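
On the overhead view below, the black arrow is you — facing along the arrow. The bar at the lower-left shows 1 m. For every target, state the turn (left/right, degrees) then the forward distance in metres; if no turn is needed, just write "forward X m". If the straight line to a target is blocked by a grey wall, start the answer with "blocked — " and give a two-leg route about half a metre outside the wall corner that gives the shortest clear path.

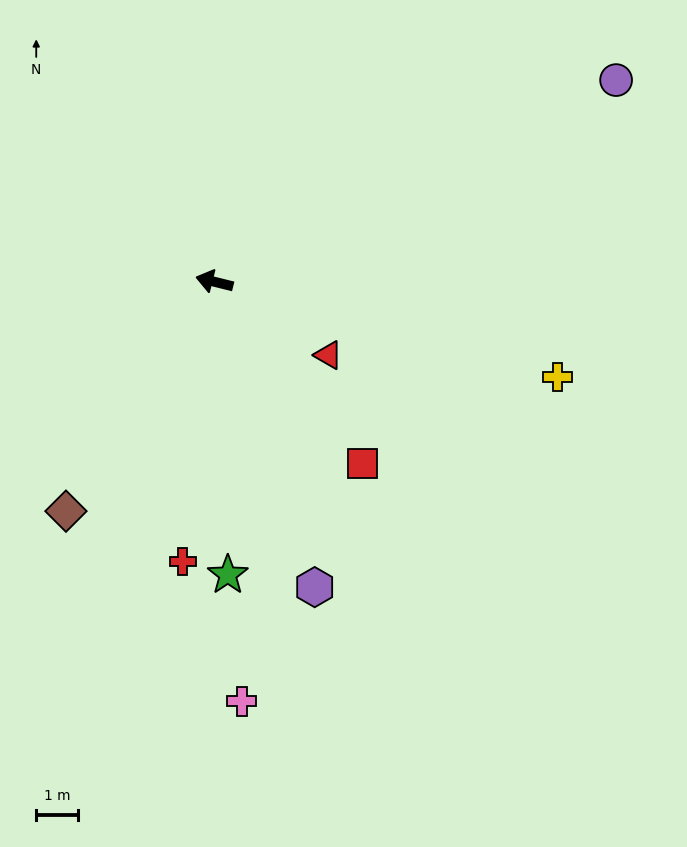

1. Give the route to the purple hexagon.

turn left 122°, forward 7.6 m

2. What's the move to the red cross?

turn left 98°, forward 6.7 m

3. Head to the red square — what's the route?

turn left 143°, forward 5.6 m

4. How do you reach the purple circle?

turn right 139°, forward 10.7 m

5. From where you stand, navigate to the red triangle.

turn left 161°, forward 3.2 m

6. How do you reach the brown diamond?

turn left 71°, forward 6.5 m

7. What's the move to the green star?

turn left 107°, forward 7.0 m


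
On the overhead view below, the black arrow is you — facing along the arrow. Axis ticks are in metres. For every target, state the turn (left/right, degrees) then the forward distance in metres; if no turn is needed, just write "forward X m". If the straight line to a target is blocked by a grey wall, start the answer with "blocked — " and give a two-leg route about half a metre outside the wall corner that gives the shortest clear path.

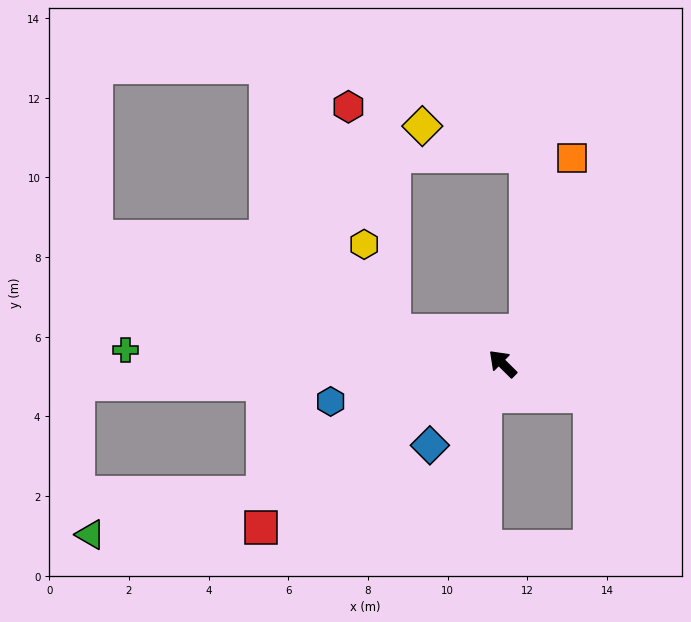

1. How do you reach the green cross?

turn left 43°, forward 9.5 m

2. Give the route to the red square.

turn left 79°, forward 7.3 m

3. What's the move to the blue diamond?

turn left 93°, forward 2.7 m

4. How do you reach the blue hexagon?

turn left 57°, forward 4.4 m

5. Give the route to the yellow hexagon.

blocked — turn left 28°, forward 2.9 m, then turn right 55°, forward 2.3 m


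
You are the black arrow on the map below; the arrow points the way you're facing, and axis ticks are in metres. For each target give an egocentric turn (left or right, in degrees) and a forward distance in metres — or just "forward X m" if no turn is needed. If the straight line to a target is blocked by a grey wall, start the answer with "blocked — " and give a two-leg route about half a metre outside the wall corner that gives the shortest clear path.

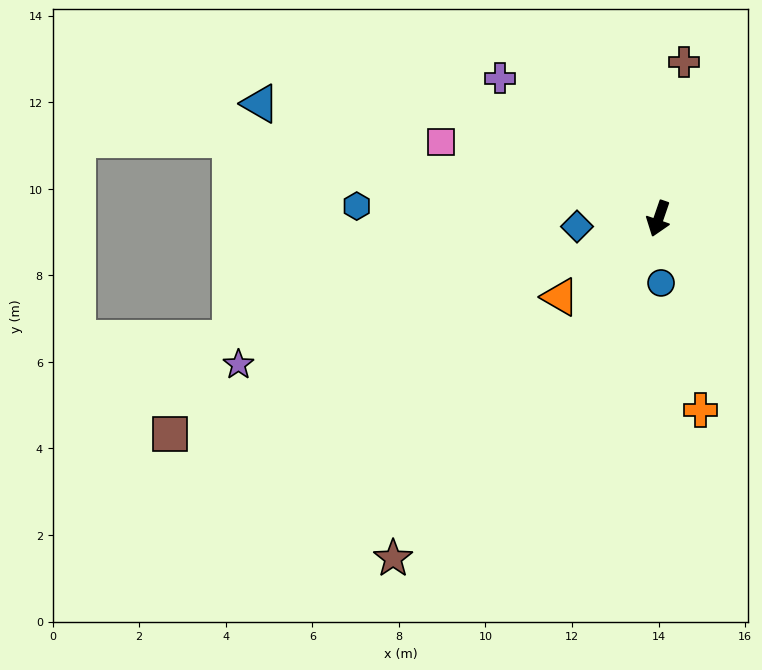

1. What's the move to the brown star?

turn right 19°, forward 10.0 m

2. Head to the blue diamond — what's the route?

turn right 66°, forward 1.9 m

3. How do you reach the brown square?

turn right 47°, forward 12.3 m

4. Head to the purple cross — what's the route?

turn right 113°, forward 4.9 m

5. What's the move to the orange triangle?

turn right 33°, forward 2.9 m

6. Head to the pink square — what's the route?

turn right 90°, forward 5.3 m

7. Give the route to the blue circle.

turn left 21°, forward 1.5 m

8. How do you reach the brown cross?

turn right 170°, forward 3.7 m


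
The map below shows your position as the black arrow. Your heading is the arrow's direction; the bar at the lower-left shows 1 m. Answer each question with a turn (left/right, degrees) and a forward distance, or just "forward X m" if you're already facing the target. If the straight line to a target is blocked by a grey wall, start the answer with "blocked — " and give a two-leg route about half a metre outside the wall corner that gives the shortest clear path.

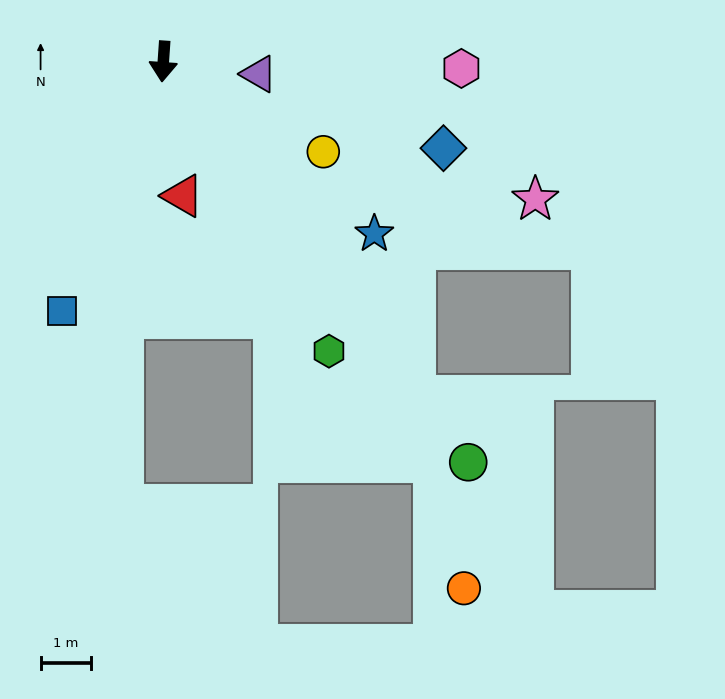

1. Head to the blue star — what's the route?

turn left 55°, forward 5.4 m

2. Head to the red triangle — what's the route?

turn left 12°, forward 2.7 m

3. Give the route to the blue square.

turn right 18°, forward 5.4 m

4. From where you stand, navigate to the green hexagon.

turn left 34°, forward 6.7 m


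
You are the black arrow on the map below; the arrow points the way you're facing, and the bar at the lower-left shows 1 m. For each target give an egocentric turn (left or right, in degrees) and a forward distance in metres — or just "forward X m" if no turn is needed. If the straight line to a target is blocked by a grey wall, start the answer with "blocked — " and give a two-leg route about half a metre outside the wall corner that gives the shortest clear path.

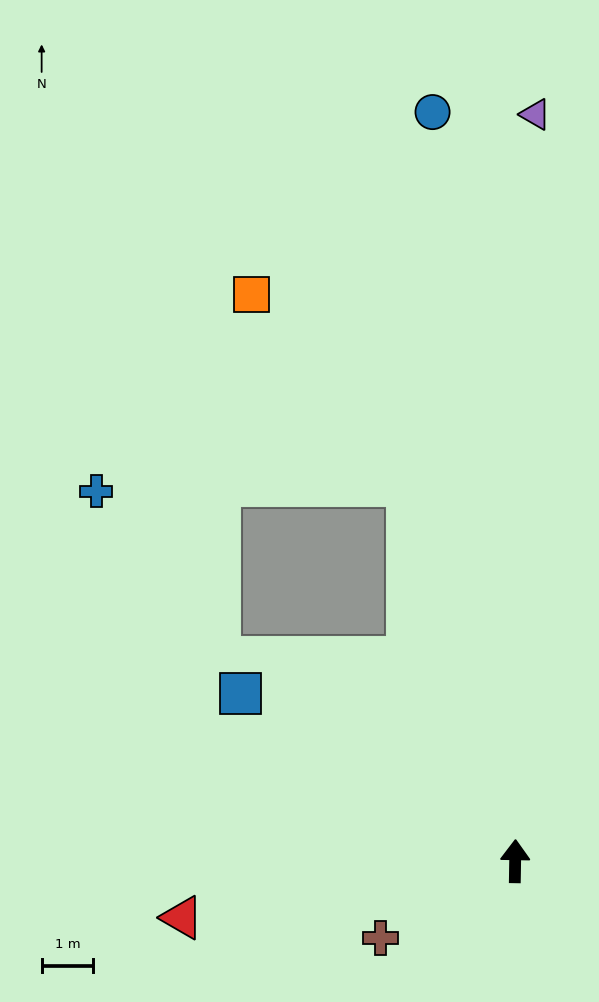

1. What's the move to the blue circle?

turn left 7°, forward 14.6 m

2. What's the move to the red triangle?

turn left 101°, forward 6.5 m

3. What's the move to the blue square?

turn left 59°, forward 6.2 m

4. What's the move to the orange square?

blocked — turn left 17°, forward 7.6 m, then turn left 23°, forward 4.8 m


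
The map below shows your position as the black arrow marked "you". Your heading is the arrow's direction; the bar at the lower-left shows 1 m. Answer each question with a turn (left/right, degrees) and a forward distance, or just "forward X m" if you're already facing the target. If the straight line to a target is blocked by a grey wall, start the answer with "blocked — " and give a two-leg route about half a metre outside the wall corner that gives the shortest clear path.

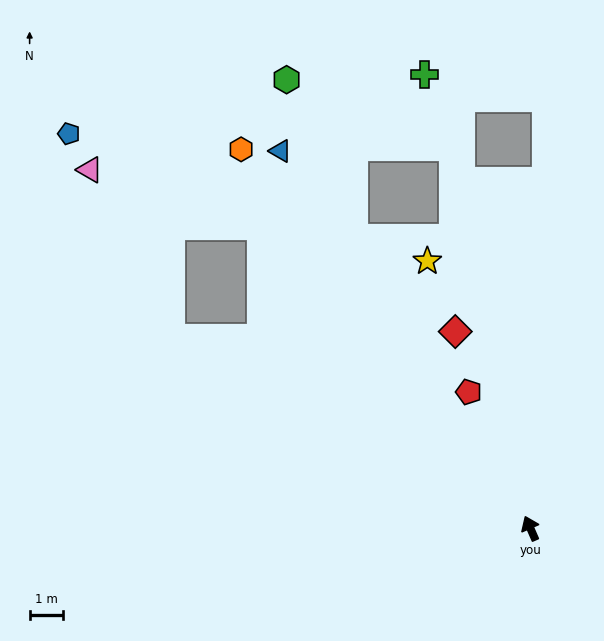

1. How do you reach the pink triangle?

blocked — turn left 18°, forward 12.1 m, then turn left 30°, forward 5.4 m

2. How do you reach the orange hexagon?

turn left 14°, forward 14.2 m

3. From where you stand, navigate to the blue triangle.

turn left 10°, forward 13.5 m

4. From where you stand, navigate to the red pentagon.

forward 4.5 m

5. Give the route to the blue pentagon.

blocked — turn left 18°, forward 12.1 m, then turn left 23°, forward 6.4 m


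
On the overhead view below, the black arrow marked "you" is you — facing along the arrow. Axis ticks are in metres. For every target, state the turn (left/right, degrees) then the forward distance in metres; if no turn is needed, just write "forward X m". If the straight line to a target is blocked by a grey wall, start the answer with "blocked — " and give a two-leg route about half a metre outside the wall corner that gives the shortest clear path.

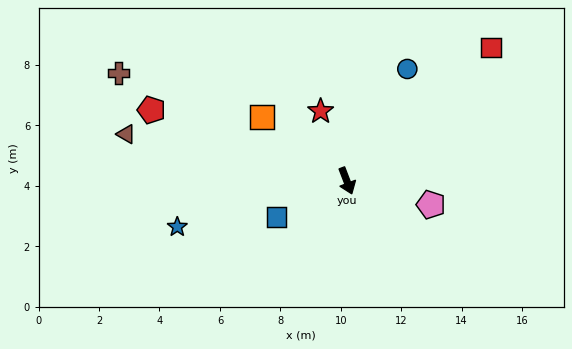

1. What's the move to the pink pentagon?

turn left 53°, forward 2.9 m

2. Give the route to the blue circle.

turn left 131°, forward 4.2 m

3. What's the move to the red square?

turn left 112°, forward 6.5 m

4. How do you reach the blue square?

turn right 84°, forward 2.6 m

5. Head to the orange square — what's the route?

turn right 148°, forward 3.5 m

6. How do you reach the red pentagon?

turn right 131°, forward 6.9 m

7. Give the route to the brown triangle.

turn right 123°, forward 7.5 m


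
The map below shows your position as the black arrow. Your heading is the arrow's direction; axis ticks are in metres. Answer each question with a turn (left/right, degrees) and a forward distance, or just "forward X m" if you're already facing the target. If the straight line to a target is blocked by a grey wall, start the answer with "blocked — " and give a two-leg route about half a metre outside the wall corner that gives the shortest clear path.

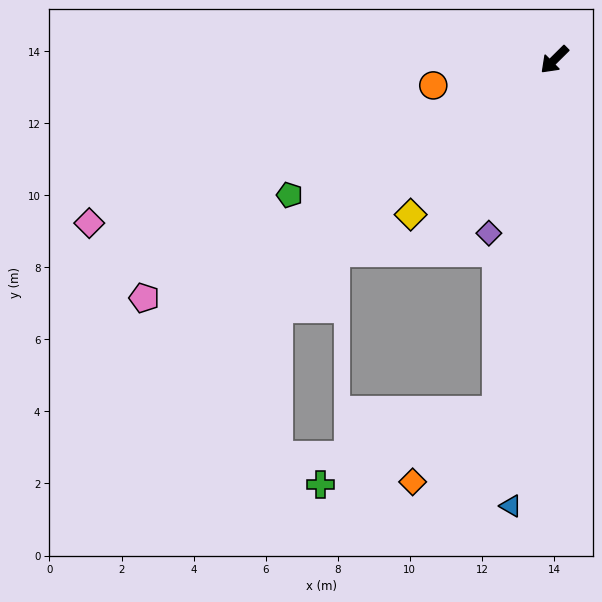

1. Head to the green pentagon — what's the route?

turn right 18°, forward 8.3 m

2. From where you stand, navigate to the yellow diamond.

turn left 2°, forward 5.9 m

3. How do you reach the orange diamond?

blocked — turn left 36°, forward 9.9 m, then turn right 41°, forward 3.1 m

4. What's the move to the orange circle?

turn right 33°, forward 3.4 m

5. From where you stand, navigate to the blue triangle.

turn left 40°, forward 12.4 m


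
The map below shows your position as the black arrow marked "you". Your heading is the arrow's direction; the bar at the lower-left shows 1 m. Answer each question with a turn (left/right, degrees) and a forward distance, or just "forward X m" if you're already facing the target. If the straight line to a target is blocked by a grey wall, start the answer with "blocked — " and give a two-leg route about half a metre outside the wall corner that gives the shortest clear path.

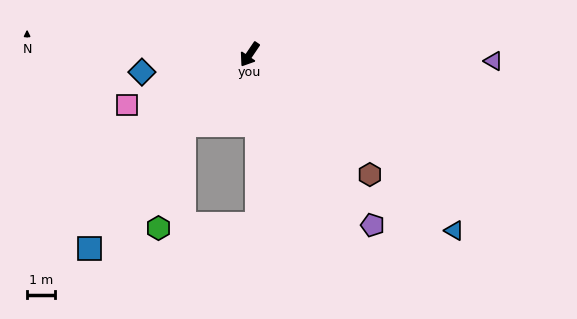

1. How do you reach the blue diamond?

turn right 47°, forward 3.8 m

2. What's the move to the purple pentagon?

turn left 70°, forward 7.4 m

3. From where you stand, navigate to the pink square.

turn right 34°, forward 4.7 m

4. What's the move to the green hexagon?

blocked — turn right 9°, forward 3.4 m, then turn left 29°, forward 3.7 m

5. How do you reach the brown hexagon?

turn left 79°, forward 6.0 m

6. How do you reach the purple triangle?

turn left 123°, forward 8.6 m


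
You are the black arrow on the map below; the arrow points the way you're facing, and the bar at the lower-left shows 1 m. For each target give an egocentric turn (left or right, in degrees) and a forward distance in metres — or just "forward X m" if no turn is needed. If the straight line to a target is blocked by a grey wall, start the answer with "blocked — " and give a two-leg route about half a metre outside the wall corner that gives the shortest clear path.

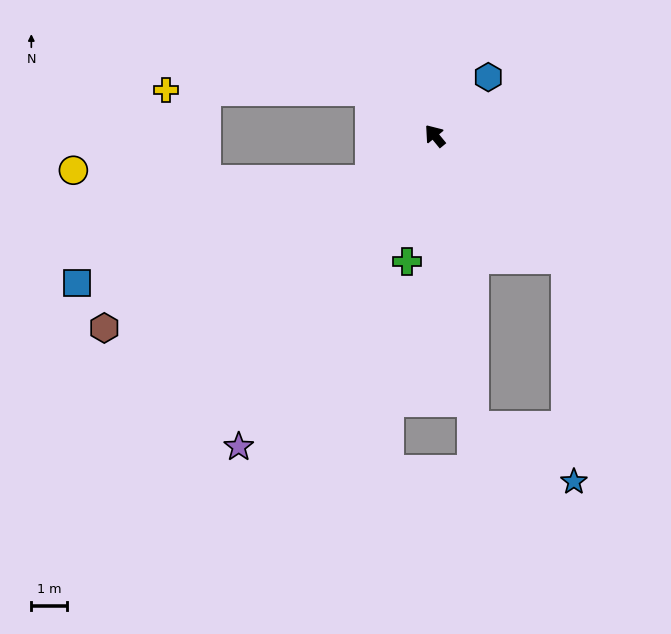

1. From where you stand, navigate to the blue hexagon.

turn right 82°, forward 2.3 m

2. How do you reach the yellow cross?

blocked — turn left 16°, forward 2.2 m, then turn left 34°, forward 5.8 m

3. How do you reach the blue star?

blocked — turn right 173°, forward 5.1 m, then turn right 44°, forward 6.3 m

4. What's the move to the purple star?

turn left 108°, forward 10.4 m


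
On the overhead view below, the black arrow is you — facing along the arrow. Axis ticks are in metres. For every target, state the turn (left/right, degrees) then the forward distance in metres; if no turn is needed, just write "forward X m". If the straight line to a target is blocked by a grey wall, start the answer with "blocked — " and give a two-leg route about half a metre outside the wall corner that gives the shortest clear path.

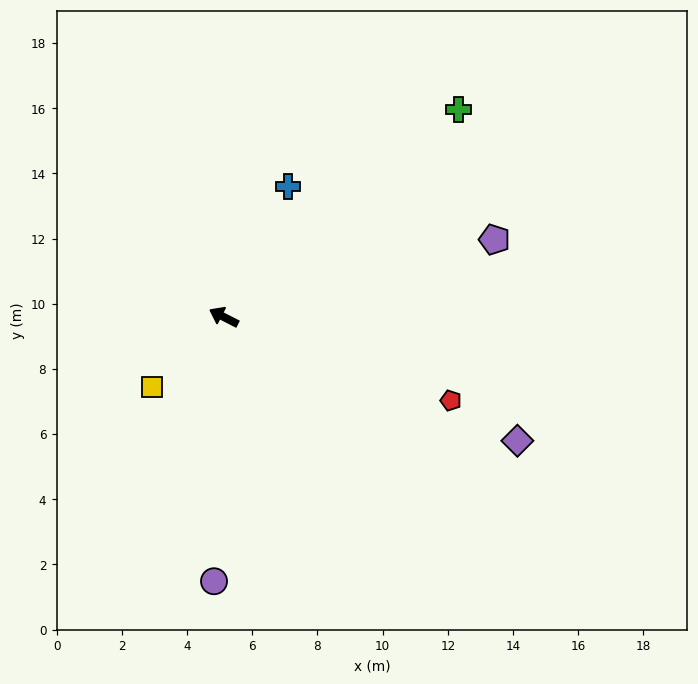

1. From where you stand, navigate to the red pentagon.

turn right 173°, forward 7.4 m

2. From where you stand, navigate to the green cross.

turn right 111°, forward 9.6 m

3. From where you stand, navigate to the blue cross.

turn right 89°, forward 4.5 m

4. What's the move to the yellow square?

turn left 71°, forward 3.1 m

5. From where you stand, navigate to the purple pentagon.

turn right 137°, forward 8.6 m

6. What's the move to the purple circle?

turn left 115°, forward 8.1 m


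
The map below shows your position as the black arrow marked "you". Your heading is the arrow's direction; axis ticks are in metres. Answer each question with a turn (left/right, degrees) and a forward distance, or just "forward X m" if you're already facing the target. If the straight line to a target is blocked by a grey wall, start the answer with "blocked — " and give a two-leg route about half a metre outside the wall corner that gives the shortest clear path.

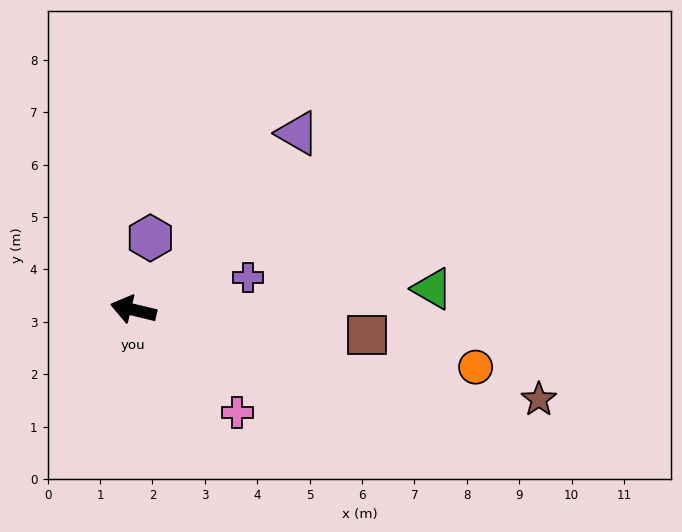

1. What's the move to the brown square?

turn right 173°, forward 4.5 m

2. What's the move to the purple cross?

turn right 151°, forward 2.3 m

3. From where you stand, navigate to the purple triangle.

turn right 119°, forward 4.6 m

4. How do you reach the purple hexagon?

turn right 90°, forward 1.4 m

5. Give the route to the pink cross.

turn left 149°, forward 2.8 m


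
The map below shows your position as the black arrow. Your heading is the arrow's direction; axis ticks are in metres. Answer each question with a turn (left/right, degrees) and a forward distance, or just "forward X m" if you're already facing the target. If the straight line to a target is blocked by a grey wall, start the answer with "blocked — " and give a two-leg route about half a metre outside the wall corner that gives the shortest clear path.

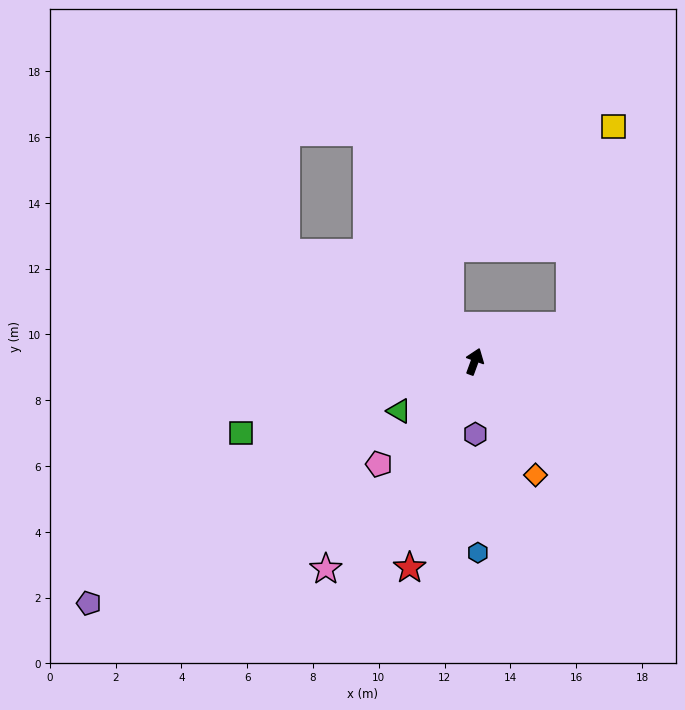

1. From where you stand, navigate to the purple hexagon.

turn right 159°, forward 2.2 m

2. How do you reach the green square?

turn left 127°, forward 7.4 m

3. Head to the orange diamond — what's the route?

turn right 132°, forward 3.9 m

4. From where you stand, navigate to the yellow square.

blocked — turn right 49°, forward 3.1 m, then turn left 57°, forward 6.2 m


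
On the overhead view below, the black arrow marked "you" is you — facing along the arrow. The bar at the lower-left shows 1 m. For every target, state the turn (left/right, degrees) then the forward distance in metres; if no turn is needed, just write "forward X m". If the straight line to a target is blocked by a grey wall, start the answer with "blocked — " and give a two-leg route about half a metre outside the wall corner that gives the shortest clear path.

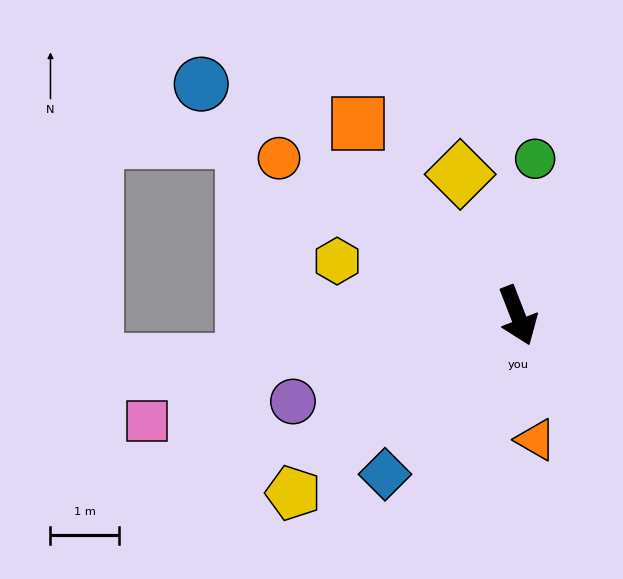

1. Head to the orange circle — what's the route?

turn right 145°, forward 4.1 m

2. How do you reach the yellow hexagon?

turn right 128°, forward 2.7 m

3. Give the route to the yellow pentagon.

turn right 73°, forward 4.2 m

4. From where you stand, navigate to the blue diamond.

turn right 61°, forward 3.0 m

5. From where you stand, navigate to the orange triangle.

turn right 13°, forward 1.8 m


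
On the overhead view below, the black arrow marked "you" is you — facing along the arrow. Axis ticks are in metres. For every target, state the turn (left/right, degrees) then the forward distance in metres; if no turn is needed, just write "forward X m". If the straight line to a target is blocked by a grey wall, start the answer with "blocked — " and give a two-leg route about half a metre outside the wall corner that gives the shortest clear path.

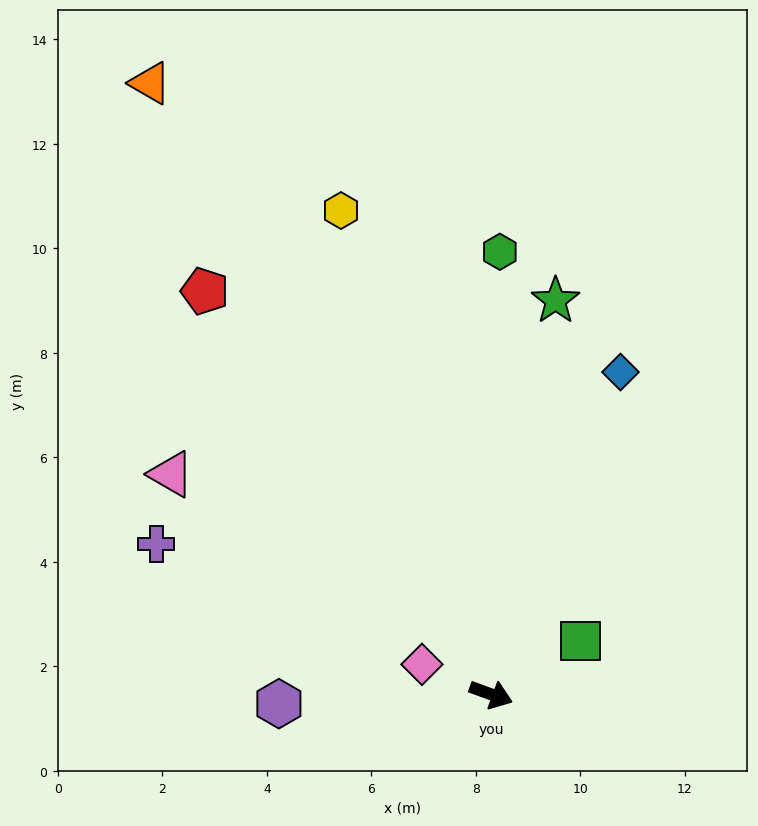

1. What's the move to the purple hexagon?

turn right 157°, forward 4.1 m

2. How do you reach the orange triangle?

turn left 139°, forward 13.4 m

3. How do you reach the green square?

turn left 51°, forward 2.0 m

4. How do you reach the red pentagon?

turn left 146°, forward 9.5 m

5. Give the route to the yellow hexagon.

turn left 127°, forward 9.7 m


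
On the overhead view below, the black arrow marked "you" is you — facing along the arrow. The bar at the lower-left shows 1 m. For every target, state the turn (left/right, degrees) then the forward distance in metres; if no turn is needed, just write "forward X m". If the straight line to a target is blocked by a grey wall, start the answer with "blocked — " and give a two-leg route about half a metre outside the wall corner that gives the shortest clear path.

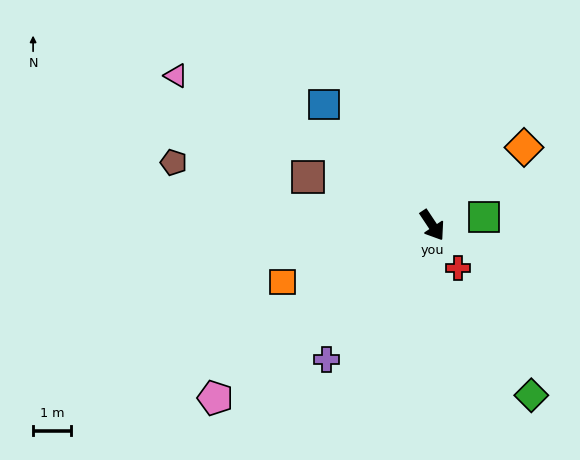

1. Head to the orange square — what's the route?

turn right 103°, forward 4.2 m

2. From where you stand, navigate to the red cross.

turn right 3°, forward 1.3 m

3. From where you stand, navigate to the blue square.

turn right 172°, forward 4.3 m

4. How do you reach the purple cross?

turn right 72°, forward 4.5 m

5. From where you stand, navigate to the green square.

turn left 66°, forward 1.4 m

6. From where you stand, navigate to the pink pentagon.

turn right 85°, forward 7.3 m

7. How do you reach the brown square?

turn right 145°, forward 3.5 m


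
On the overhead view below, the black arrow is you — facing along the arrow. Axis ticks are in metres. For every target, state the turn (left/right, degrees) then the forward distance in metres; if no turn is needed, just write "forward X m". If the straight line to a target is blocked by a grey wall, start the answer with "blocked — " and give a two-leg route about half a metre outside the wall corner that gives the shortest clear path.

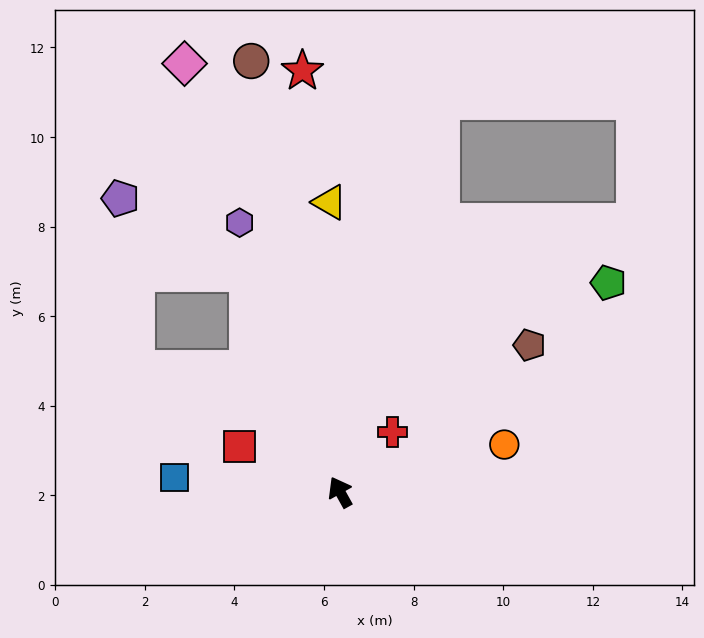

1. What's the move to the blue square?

turn left 56°, forward 3.7 m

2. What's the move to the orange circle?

turn right 103°, forward 3.8 m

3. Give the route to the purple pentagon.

blocked — turn right 6°, forward 5.3 m, then turn left 37°, forward 3.3 m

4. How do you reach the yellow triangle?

turn right 27°, forward 6.5 m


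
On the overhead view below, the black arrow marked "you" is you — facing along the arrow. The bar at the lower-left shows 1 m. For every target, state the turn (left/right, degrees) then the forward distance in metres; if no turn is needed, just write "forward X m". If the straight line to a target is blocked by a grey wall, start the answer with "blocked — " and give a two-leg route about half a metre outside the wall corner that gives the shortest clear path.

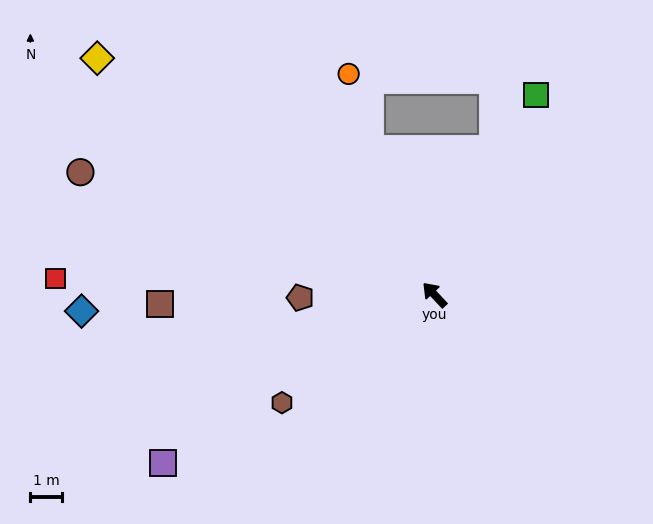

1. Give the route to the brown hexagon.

turn left 82°, forward 5.8 m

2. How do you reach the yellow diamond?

turn left 12°, forward 12.8 m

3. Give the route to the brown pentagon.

turn left 48°, forward 4.2 m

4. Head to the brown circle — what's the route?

turn left 28°, forward 11.7 m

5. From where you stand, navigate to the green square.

turn right 70°, forward 7.0 m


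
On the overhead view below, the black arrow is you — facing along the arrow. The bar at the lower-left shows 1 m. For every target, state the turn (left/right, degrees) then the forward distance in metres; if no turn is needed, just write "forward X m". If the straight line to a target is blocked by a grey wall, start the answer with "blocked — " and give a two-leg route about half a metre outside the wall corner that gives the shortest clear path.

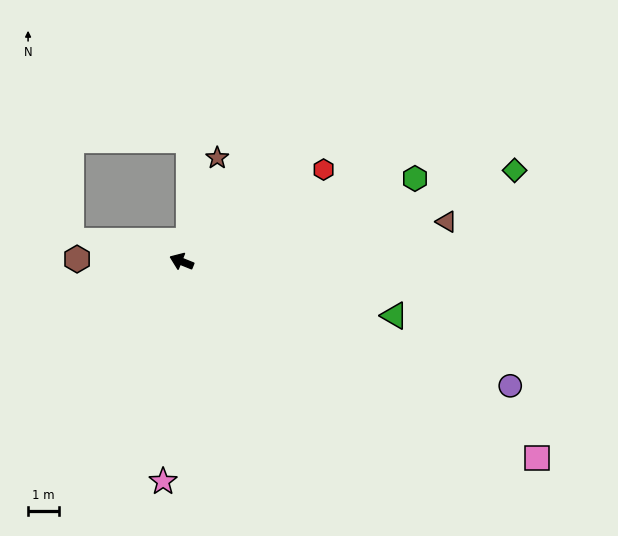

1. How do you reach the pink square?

turn left 173°, forward 13.0 m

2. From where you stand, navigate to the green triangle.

turn right 172°, forward 7.0 m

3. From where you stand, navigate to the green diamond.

turn right 143°, forward 11.0 m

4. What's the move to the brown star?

turn right 87°, forward 3.5 m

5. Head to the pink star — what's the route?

turn left 107°, forward 7.1 m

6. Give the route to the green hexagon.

turn right 138°, forward 7.9 m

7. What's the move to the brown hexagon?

turn left 21°, forward 3.3 m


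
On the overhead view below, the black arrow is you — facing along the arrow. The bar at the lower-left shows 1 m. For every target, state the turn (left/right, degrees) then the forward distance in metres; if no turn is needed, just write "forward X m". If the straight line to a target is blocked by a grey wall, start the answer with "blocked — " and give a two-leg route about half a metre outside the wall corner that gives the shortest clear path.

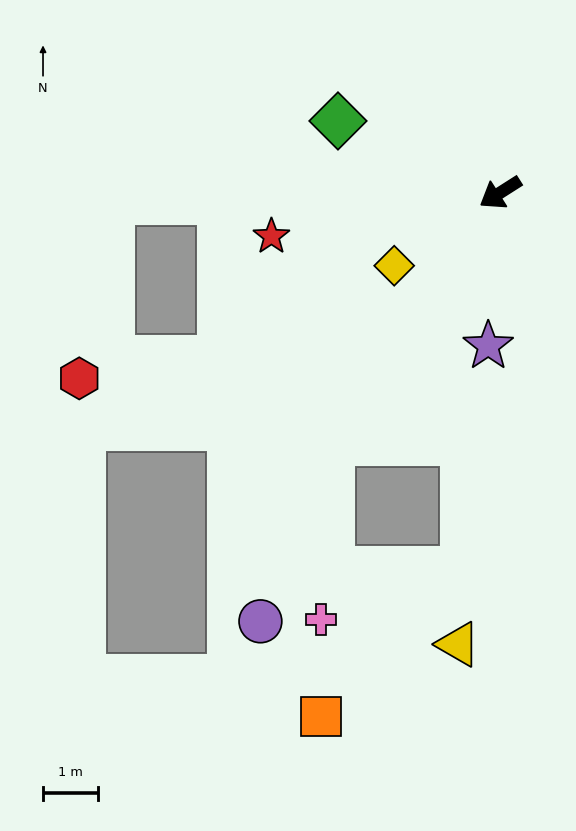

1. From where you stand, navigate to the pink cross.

blocked — turn left 23°, forward 5.5 m, then turn left 31°, forward 3.3 m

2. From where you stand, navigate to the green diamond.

turn right 56°, forward 3.3 m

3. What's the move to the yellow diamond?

turn left 2°, forward 2.4 m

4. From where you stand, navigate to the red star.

turn right 22°, forward 4.3 m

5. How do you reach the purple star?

turn left 53°, forward 2.8 m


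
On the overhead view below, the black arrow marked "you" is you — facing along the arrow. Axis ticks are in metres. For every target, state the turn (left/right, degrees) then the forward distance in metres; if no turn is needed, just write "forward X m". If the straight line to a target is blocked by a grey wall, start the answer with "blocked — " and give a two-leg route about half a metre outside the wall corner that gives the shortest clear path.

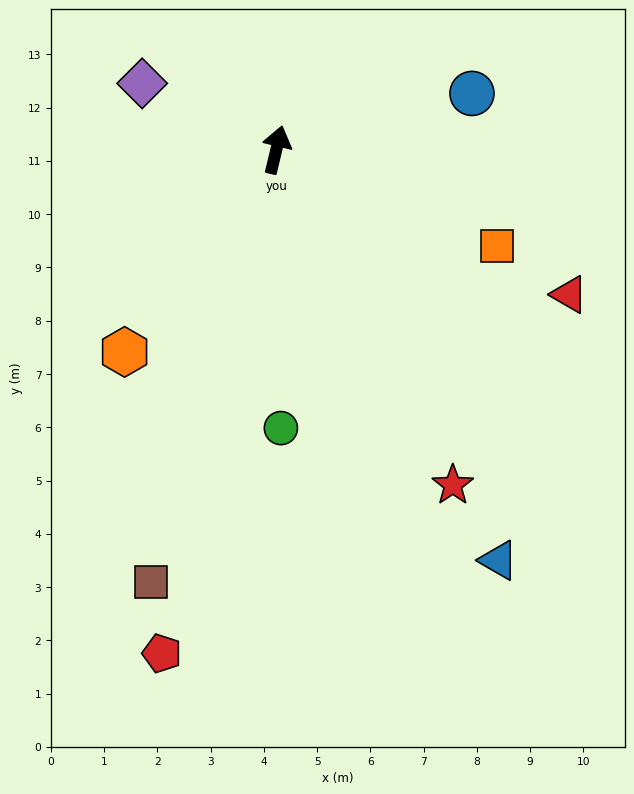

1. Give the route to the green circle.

turn right 166°, forward 5.2 m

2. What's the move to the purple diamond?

turn left 77°, forward 2.8 m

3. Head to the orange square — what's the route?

turn right 100°, forward 4.5 m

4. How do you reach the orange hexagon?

turn left 157°, forward 4.7 m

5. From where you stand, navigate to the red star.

turn right 139°, forward 7.1 m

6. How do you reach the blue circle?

turn right 60°, forward 3.8 m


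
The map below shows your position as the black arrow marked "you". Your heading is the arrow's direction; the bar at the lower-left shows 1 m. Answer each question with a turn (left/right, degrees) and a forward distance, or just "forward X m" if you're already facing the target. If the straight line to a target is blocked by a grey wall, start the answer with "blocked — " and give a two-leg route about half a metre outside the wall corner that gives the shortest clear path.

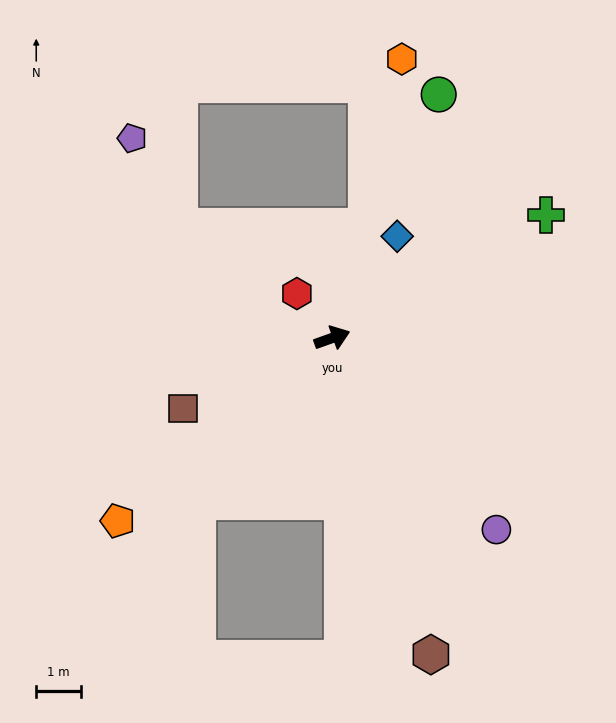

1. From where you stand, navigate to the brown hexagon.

turn right 92°, forward 7.4 m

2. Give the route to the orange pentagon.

turn right 159°, forward 6.3 m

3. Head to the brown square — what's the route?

turn right 174°, forward 3.7 m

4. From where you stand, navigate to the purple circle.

turn right 69°, forward 5.6 m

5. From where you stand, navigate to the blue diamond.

turn left 38°, forward 2.7 m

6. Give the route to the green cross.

turn left 10°, forward 5.5 m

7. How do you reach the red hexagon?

turn left 109°, forward 1.3 m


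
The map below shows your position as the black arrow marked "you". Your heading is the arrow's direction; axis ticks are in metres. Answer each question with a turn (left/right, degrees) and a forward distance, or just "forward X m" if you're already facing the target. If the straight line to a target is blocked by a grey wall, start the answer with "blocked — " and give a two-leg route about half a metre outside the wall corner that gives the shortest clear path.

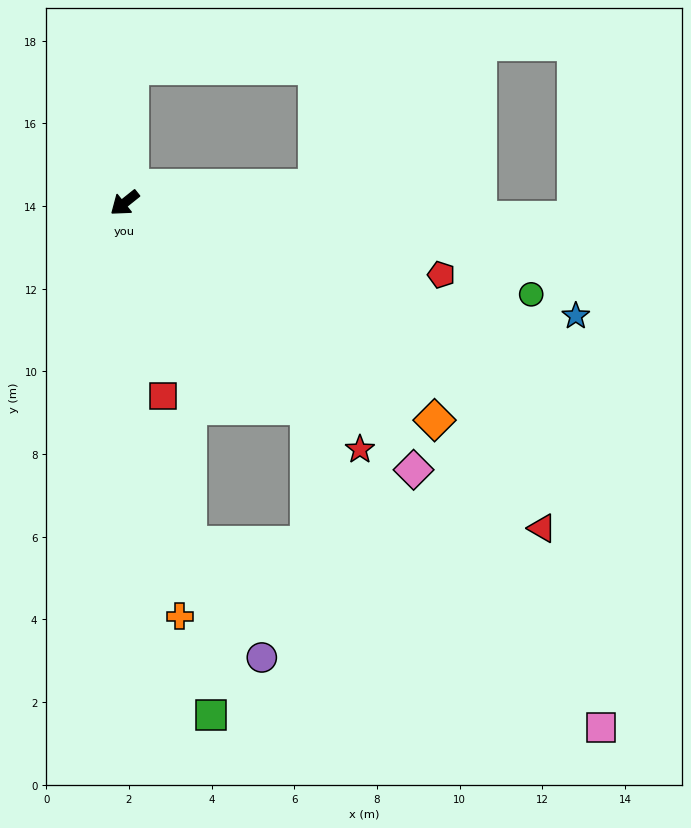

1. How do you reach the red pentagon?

turn left 129°, forward 7.9 m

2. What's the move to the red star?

turn left 95°, forward 8.2 m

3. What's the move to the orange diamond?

turn left 106°, forward 9.2 m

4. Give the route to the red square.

turn left 63°, forward 4.8 m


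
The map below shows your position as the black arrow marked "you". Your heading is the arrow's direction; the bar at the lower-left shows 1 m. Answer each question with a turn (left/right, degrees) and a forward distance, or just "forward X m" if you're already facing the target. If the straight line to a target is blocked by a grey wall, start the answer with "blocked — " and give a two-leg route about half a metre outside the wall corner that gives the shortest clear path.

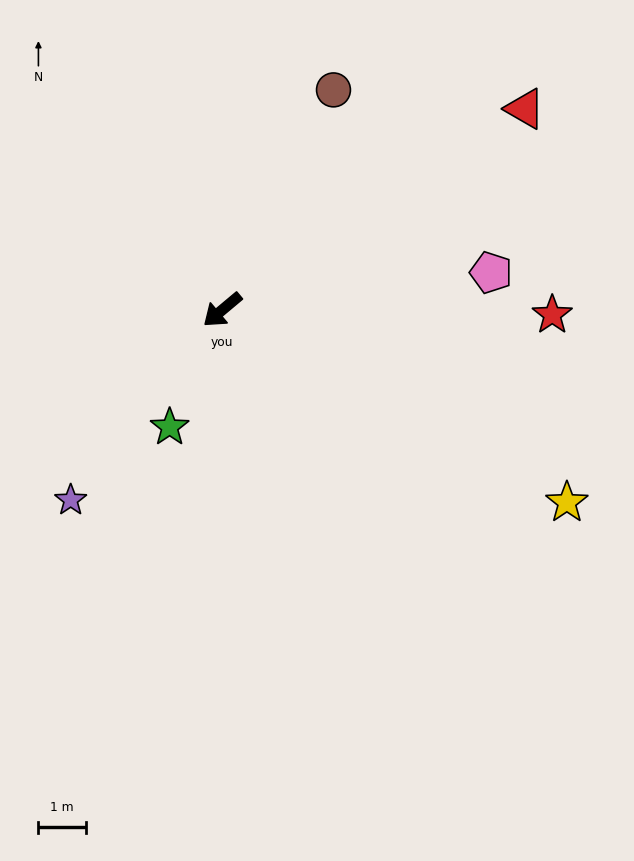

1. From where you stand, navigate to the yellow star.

turn left 111°, forward 8.3 m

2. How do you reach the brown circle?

turn right 157°, forward 5.2 m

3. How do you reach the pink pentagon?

turn left 148°, forward 5.7 m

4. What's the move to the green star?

turn left 26°, forward 2.7 m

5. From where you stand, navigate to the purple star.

turn left 11°, forward 5.1 m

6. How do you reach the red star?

turn left 139°, forward 6.9 m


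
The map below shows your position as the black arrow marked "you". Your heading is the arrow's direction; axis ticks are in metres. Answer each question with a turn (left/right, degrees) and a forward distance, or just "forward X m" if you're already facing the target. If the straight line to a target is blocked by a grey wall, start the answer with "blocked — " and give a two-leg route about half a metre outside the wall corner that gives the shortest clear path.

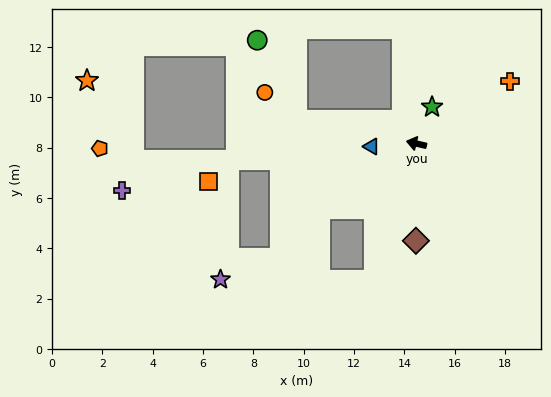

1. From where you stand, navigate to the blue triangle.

turn left 17°, forward 1.8 m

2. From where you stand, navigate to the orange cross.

turn right 133°, forward 4.5 m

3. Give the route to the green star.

turn right 100°, forward 1.6 m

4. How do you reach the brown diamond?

turn left 103°, forward 3.9 m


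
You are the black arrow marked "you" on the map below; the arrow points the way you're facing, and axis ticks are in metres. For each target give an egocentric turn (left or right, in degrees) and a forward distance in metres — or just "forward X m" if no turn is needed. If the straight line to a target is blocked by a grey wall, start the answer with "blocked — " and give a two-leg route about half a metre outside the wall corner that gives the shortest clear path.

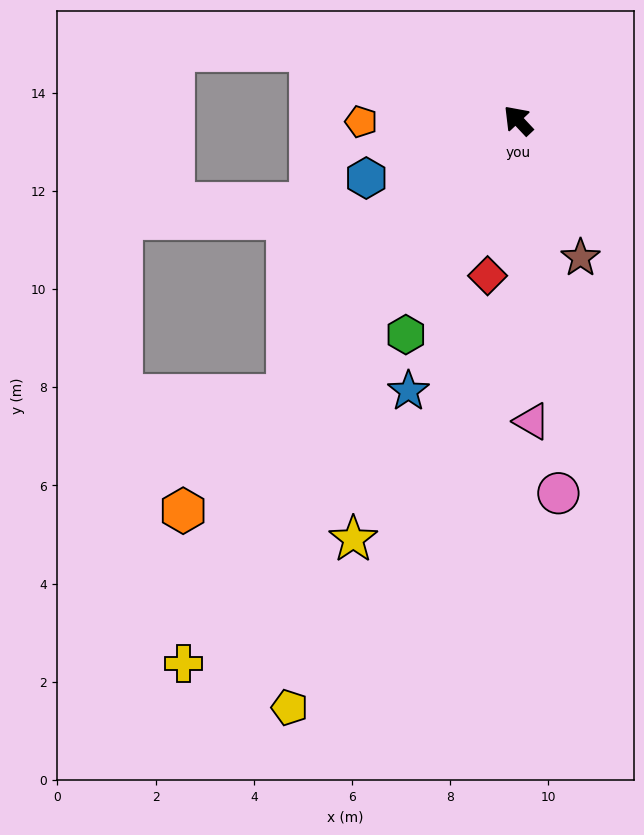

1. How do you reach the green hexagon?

turn left 109°, forward 4.9 m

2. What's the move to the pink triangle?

turn left 139°, forward 6.1 m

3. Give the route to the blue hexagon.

turn left 68°, forward 3.3 m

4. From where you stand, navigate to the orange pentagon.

turn left 47°, forward 3.2 m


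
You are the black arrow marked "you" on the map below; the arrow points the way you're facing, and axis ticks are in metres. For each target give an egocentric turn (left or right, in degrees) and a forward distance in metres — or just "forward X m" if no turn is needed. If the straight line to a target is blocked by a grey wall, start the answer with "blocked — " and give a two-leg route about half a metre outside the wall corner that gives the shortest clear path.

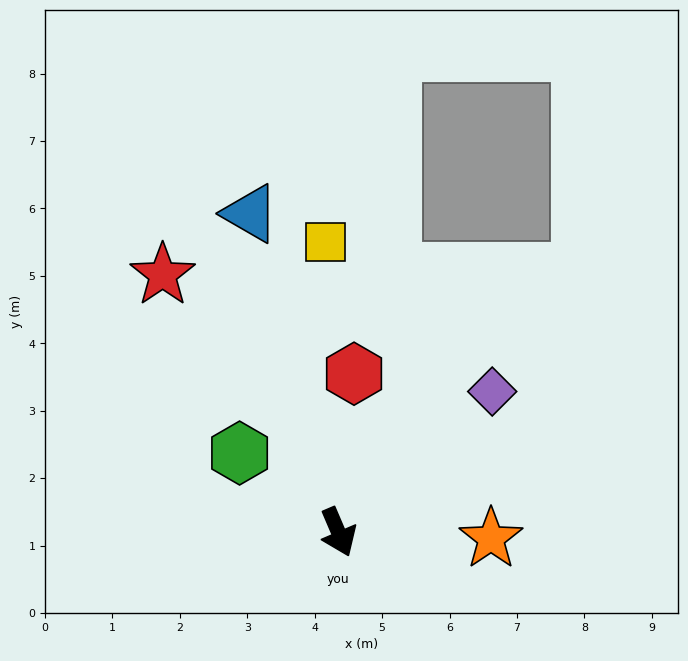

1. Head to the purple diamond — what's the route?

turn left 109°, forward 3.1 m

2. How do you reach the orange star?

turn left 65°, forward 2.3 m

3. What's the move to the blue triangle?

turn left 172°, forward 4.9 m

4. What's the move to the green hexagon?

turn right 152°, forward 1.9 m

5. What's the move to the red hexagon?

turn left 151°, forward 2.4 m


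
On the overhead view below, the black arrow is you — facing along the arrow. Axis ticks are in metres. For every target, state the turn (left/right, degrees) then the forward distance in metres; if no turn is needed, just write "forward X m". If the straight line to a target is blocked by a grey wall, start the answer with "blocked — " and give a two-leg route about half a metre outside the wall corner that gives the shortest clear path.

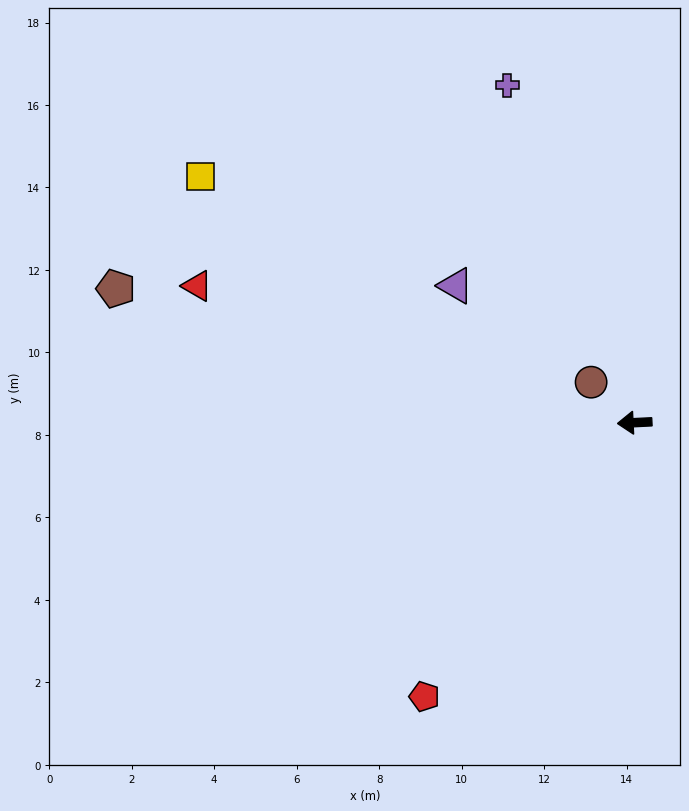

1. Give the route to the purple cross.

turn right 72°, forward 8.7 m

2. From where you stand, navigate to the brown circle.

turn right 46°, forward 1.4 m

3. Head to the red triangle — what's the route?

turn right 20°, forward 11.1 m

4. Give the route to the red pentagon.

turn left 50°, forward 8.4 m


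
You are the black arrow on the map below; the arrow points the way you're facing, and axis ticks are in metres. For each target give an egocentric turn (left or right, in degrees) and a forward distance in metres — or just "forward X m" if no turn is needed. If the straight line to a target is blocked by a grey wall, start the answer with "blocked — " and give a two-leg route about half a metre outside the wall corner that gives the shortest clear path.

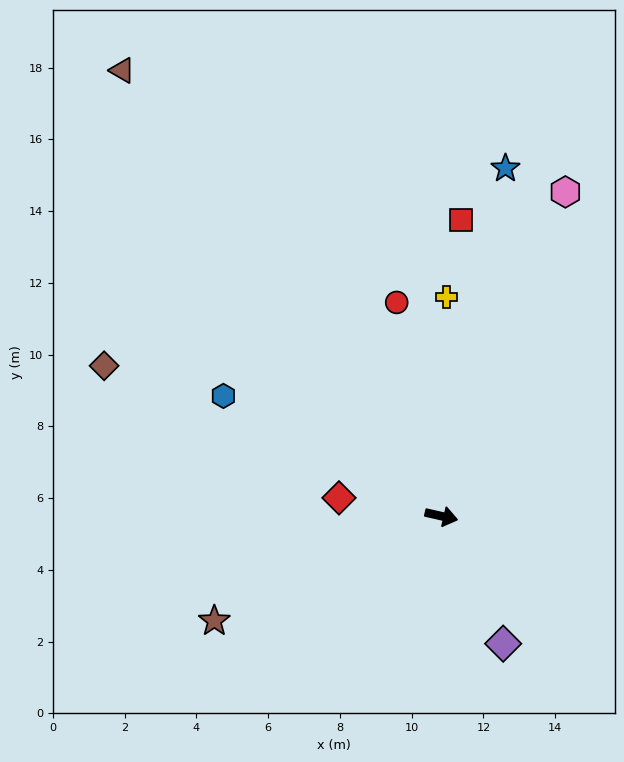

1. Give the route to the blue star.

turn left 92°, forward 9.9 m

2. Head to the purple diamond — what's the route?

turn right 51°, forward 4.0 m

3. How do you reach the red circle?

turn left 115°, forward 6.1 m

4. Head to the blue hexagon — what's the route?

turn left 164°, forward 6.9 m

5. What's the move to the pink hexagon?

turn left 82°, forward 9.7 m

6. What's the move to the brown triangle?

turn left 138°, forward 15.3 m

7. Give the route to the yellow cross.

turn left 102°, forward 6.1 m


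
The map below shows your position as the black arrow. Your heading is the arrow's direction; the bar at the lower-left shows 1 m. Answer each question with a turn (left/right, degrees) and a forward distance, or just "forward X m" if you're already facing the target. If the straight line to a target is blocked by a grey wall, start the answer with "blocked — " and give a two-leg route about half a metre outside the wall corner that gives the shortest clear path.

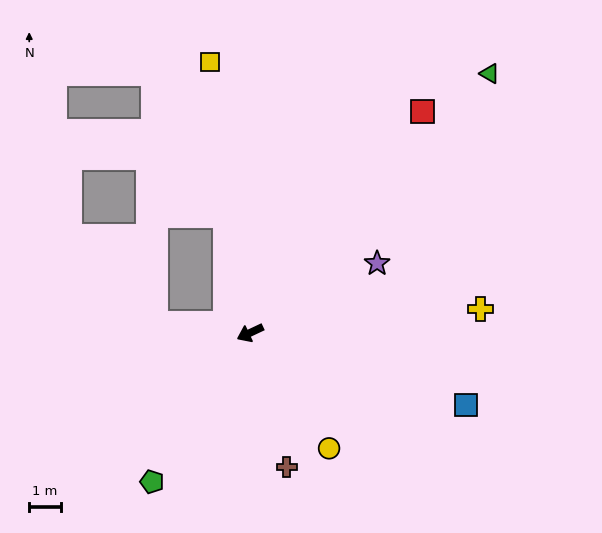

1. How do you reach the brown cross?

turn left 80°, forward 4.4 m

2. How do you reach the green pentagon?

turn left 31°, forward 5.7 m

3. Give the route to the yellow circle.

turn left 99°, forward 4.5 m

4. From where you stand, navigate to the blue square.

turn left 136°, forward 7.3 m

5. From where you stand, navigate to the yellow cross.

turn left 161°, forward 7.4 m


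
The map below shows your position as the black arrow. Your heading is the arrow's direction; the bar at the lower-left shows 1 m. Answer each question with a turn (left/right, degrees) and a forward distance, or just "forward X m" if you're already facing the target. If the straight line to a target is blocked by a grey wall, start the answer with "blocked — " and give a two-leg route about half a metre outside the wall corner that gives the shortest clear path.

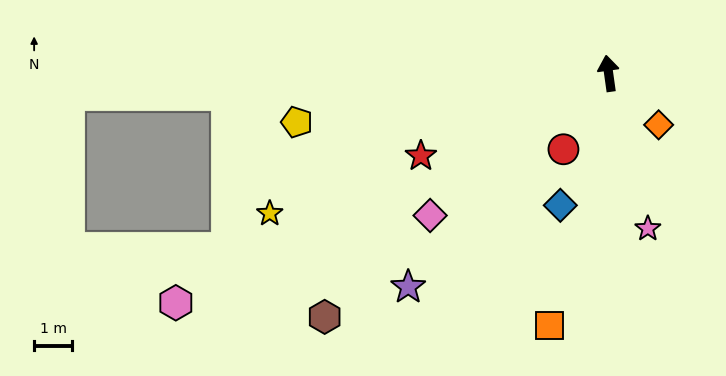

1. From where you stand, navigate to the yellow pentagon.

turn left 91°, forward 8.3 m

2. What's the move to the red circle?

turn left 141°, forward 2.3 m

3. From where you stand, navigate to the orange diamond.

turn right 144°, forward 1.9 m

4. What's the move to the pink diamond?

turn left 121°, forward 6.0 m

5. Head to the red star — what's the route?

turn left 106°, forward 5.4 m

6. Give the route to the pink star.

turn right 174°, forward 4.2 m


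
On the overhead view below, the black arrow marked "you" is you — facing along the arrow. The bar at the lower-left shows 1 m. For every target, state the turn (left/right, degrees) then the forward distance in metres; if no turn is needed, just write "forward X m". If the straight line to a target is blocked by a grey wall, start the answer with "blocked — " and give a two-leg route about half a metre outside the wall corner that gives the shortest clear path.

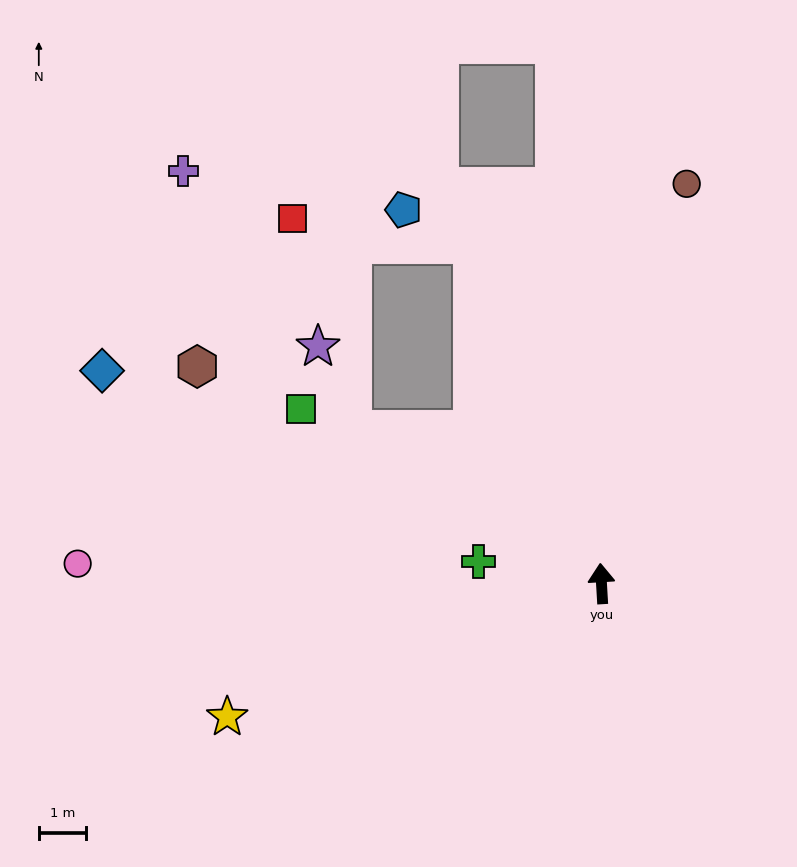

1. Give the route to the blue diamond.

turn left 64°, forward 11.5 m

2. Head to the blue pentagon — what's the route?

blocked — turn left 17°, forward 7.7 m, then turn left 44°, forward 1.7 m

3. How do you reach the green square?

turn left 56°, forward 7.4 m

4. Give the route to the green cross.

turn left 77°, forward 2.7 m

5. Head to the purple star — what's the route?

blocked — turn left 55°, forward 6.2 m, then turn right 36°, forward 1.9 m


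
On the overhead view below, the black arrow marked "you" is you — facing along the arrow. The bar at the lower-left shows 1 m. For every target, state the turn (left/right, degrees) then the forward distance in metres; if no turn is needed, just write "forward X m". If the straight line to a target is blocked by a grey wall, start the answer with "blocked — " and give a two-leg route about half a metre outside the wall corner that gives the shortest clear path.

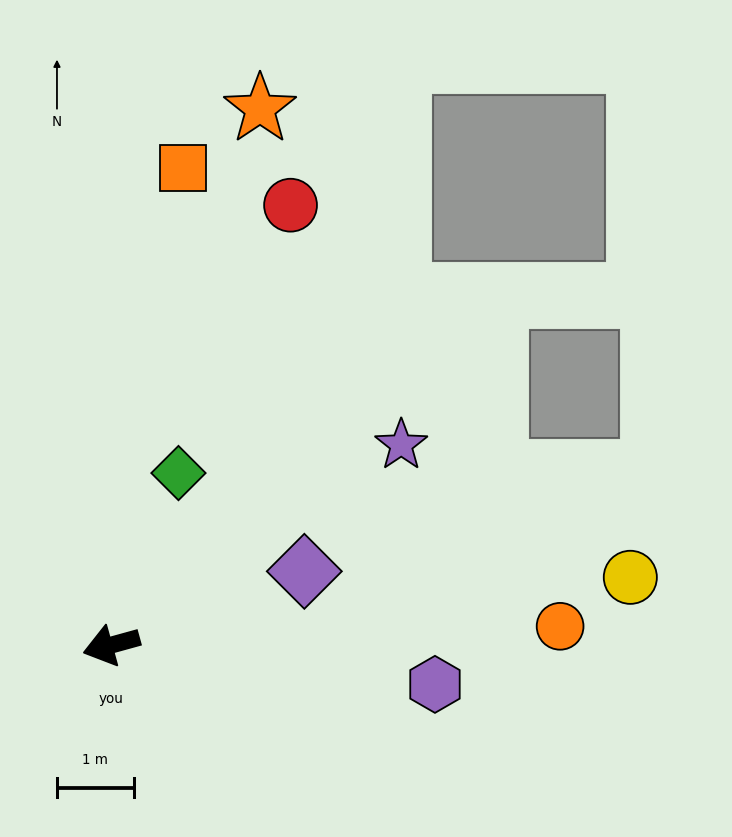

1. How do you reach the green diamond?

turn right 127°, forward 2.4 m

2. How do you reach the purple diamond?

turn right 174°, forward 2.7 m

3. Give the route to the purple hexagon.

turn left 158°, forward 4.2 m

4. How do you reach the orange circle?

turn left 167°, forward 5.8 m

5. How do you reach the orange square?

turn right 114°, forward 6.3 m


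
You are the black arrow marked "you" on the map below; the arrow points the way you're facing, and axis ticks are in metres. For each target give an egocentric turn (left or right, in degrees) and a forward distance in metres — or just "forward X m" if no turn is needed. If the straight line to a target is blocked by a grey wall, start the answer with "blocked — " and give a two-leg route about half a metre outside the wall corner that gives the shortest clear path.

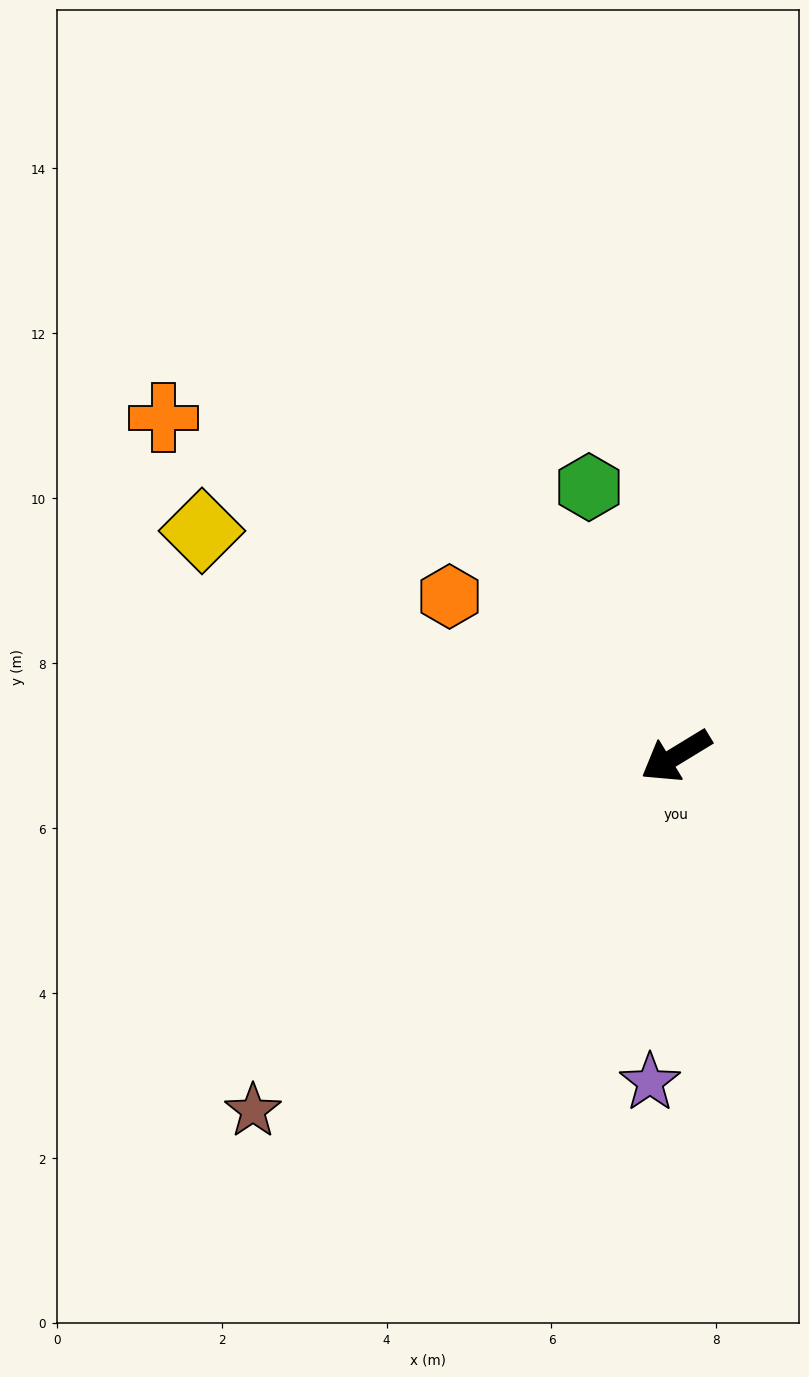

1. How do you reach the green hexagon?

turn right 103°, forward 3.4 m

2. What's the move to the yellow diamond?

turn right 57°, forward 6.4 m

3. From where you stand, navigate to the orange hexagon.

turn right 67°, forward 3.4 m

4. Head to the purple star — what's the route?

turn left 54°, forward 4.0 m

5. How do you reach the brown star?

turn left 9°, forward 6.7 m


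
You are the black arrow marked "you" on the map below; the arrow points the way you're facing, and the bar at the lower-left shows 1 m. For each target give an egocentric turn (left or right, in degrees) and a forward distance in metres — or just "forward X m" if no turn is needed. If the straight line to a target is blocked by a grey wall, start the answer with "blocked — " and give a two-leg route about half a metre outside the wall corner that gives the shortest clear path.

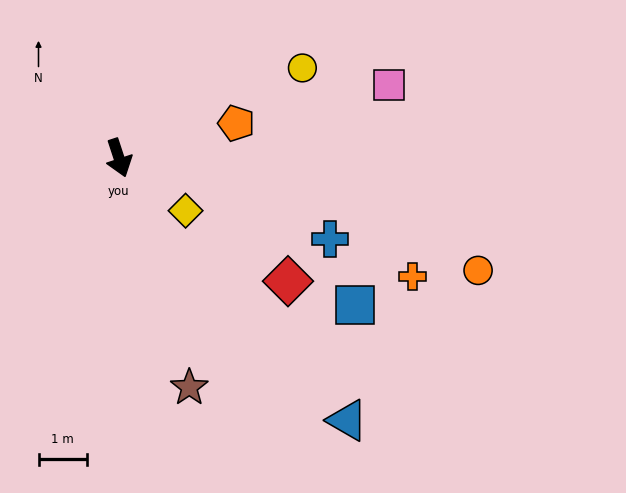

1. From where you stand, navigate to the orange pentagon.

turn left 88°, forward 2.5 m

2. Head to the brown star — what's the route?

forward 4.9 m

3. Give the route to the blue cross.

turn left 51°, forward 4.7 m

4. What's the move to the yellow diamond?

turn left 33°, forward 1.8 m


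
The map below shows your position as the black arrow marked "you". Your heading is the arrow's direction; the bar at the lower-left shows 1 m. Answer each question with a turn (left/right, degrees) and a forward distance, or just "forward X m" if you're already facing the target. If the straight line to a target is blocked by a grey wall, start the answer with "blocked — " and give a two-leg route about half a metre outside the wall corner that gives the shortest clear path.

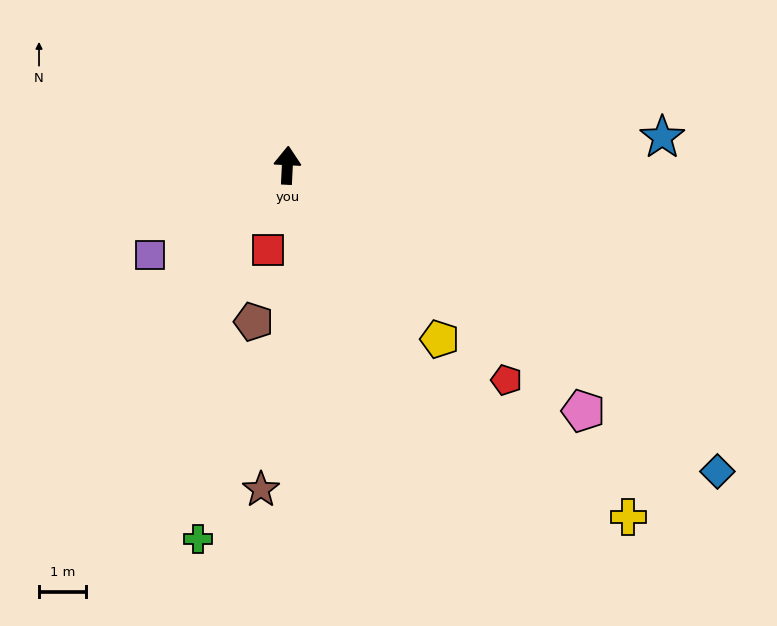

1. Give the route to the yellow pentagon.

turn right 136°, forward 4.9 m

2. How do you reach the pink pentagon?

turn right 127°, forward 8.1 m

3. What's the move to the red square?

turn left 170°, forward 1.8 m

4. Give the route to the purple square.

turn left 126°, forward 3.5 m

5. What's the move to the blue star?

turn right 83°, forward 7.9 m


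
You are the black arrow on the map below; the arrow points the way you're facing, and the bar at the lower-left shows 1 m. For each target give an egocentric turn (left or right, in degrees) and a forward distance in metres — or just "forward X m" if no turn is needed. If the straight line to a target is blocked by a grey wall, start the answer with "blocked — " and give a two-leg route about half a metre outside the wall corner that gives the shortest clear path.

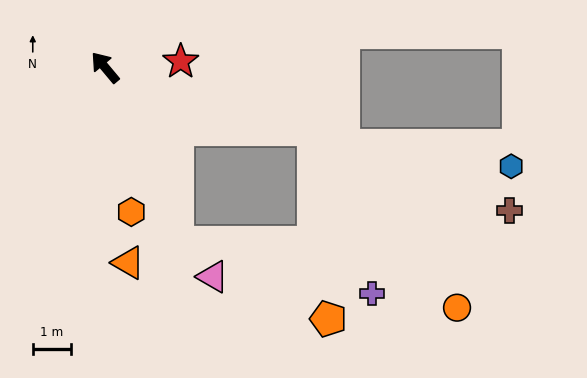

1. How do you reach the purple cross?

blocked — turn right 147°, forward 5.6 m, then turn right 53°, forward 4.5 m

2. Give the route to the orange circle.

blocked — turn right 147°, forward 5.6 m, then turn right 34°, forward 5.9 m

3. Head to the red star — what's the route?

turn right 125°, forward 2.0 m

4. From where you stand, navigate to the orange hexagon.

turn left 150°, forward 3.8 m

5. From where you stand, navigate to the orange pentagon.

blocked — turn right 147°, forward 5.6 m, then turn right 68°, forward 4.9 m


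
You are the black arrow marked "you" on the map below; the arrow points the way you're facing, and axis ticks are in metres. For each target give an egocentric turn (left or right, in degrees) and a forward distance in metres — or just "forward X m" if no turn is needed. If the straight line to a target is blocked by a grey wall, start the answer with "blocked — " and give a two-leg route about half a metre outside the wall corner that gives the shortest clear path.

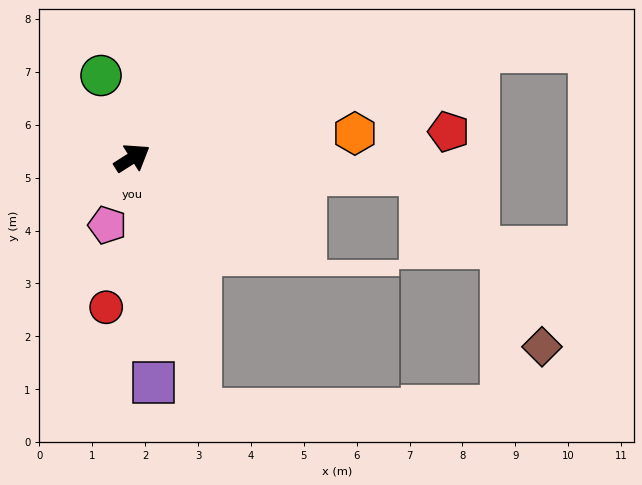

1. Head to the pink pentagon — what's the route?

turn right 143°, forward 1.4 m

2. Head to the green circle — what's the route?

turn left 78°, forward 1.7 m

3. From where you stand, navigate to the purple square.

turn right 117°, forward 4.3 m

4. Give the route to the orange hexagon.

turn right 26°, forward 4.2 m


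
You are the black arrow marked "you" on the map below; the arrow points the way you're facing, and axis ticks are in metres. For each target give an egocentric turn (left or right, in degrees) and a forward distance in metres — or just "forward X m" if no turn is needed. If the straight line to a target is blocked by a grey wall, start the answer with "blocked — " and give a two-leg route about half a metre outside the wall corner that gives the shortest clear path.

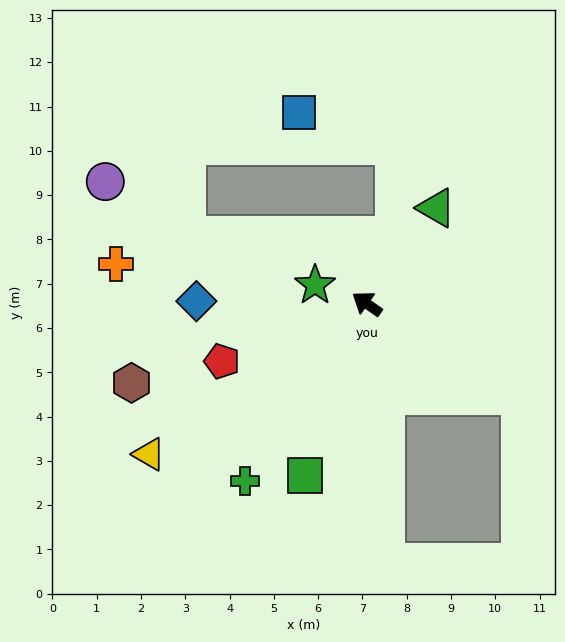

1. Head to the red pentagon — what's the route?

turn left 57°, forward 3.5 m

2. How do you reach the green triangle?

turn right 91°, forward 2.7 m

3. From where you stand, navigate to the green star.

turn left 15°, forward 1.2 m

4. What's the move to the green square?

turn left 105°, forward 4.1 m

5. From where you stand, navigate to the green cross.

turn left 90°, forward 4.9 m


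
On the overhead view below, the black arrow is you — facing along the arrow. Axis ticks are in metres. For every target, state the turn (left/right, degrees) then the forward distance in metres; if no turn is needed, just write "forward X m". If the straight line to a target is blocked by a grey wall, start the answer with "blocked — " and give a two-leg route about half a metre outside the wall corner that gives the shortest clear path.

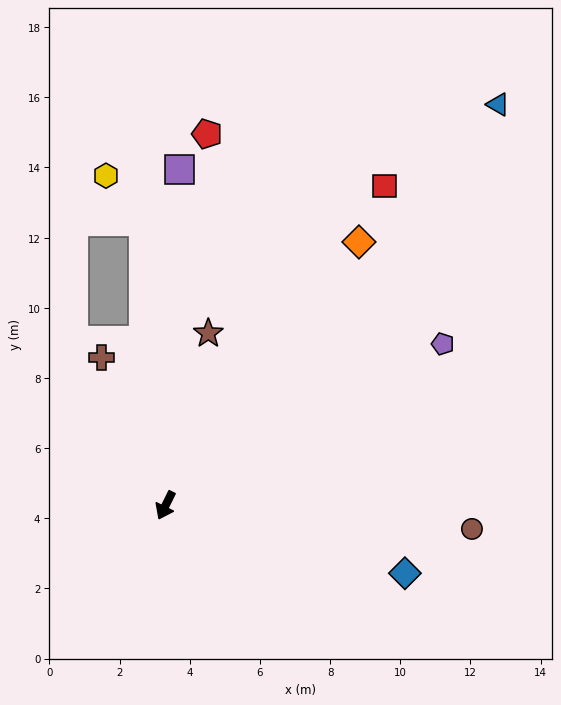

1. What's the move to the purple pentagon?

turn left 146°, forward 9.1 m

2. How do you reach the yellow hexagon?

blocked — turn right 149°, forward 8.1 m, then turn left 35°, forward 1.7 m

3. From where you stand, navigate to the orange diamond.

turn left 170°, forward 9.3 m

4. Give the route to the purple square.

turn right 156°, forward 9.6 m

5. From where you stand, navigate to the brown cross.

turn right 130°, forward 4.6 m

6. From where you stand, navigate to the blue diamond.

turn left 100°, forward 7.1 m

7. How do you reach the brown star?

turn right 168°, forward 5.1 m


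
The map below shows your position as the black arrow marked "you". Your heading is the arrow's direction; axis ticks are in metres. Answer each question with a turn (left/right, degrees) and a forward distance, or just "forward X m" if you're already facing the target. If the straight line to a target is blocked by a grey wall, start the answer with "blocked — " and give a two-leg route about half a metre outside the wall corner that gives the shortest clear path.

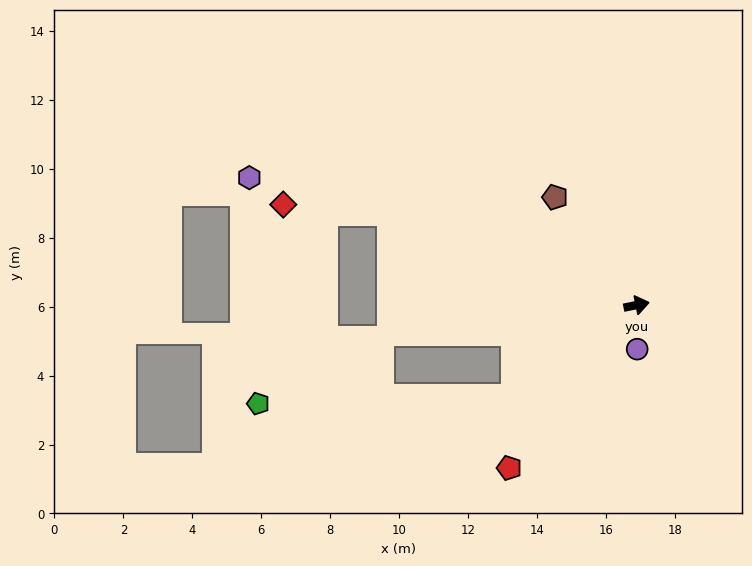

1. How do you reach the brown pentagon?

turn left 116°, forward 3.9 m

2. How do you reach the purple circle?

turn right 101°, forward 1.3 m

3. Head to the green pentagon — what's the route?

blocked — turn right 154°, forward 4.4 m, then turn right 36°, forward 7.5 m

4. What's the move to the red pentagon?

turn right 140°, forward 6.0 m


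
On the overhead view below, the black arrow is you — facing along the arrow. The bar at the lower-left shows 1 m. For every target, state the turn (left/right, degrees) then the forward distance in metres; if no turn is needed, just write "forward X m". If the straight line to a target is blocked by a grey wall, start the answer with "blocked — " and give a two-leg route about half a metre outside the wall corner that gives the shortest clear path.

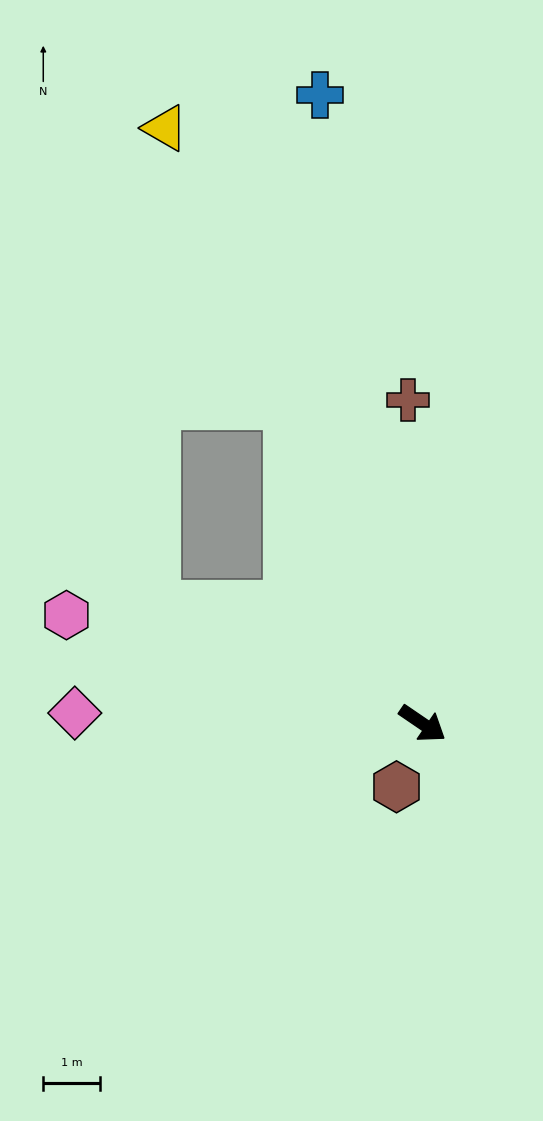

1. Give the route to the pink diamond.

turn right 147°, forward 6.1 m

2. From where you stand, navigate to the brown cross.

turn left 127°, forward 5.7 m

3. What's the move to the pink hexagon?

turn right 163°, forward 6.5 m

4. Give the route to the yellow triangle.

turn left 148°, forward 11.4 m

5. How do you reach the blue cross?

turn left 134°, forward 11.2 m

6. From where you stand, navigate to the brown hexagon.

turn right 78°, forward 1.2 m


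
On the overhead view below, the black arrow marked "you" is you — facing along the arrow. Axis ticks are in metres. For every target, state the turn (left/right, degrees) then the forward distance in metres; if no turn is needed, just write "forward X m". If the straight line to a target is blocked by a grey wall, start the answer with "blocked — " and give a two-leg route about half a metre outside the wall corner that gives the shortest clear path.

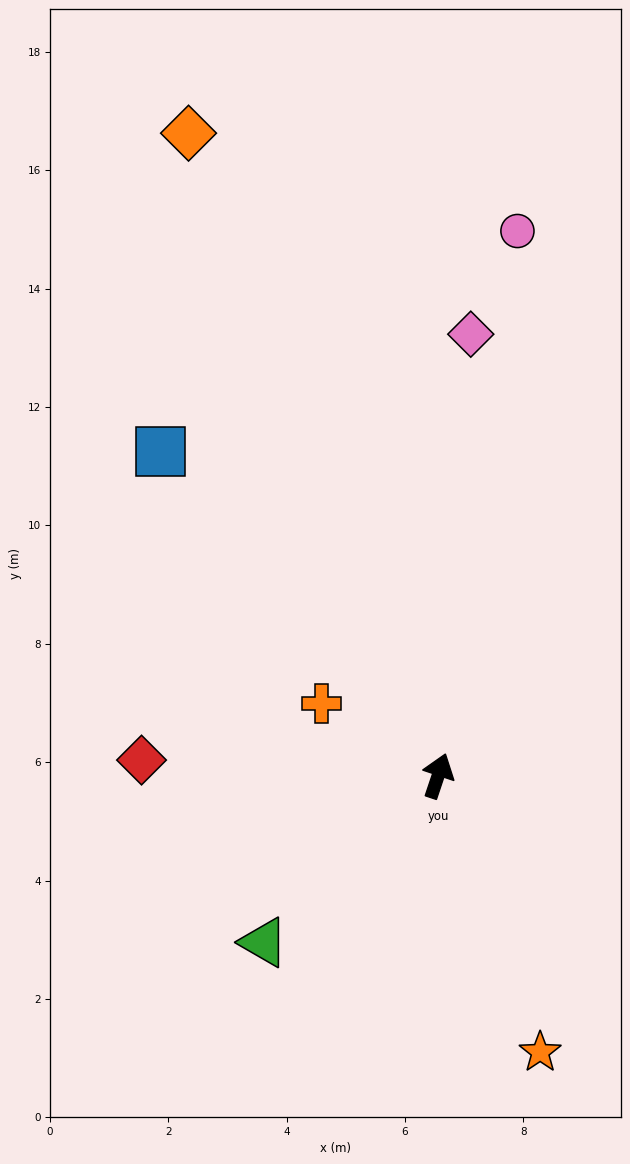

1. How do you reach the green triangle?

turn left 152°, forward 4.1 m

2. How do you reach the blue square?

turn left 59°, forward 7.2 m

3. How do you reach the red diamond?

turn left 105°, forward 5.0 m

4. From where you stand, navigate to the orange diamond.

turn left 40°, forward 11.6 m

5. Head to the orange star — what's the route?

turn right 141°, forward 5.0 m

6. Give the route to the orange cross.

turn left 77°, forward 2.3 m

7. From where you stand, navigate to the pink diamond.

turn left 14°, forward 7.5 m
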